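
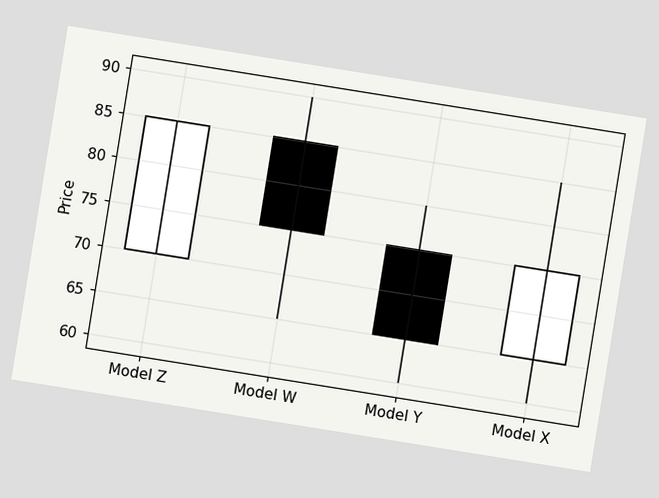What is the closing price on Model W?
75

The chart is tilted about 9° clockwise. The Model W candle closes at 75.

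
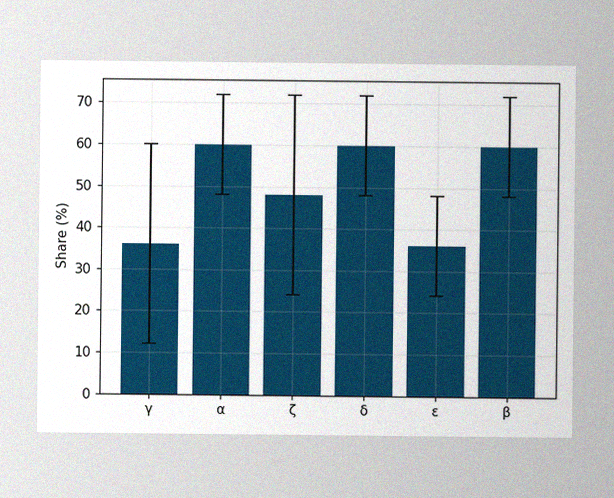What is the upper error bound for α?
The image has some photo noise and uneven lighting. The α bar's upper whisker reaches 72%.

72%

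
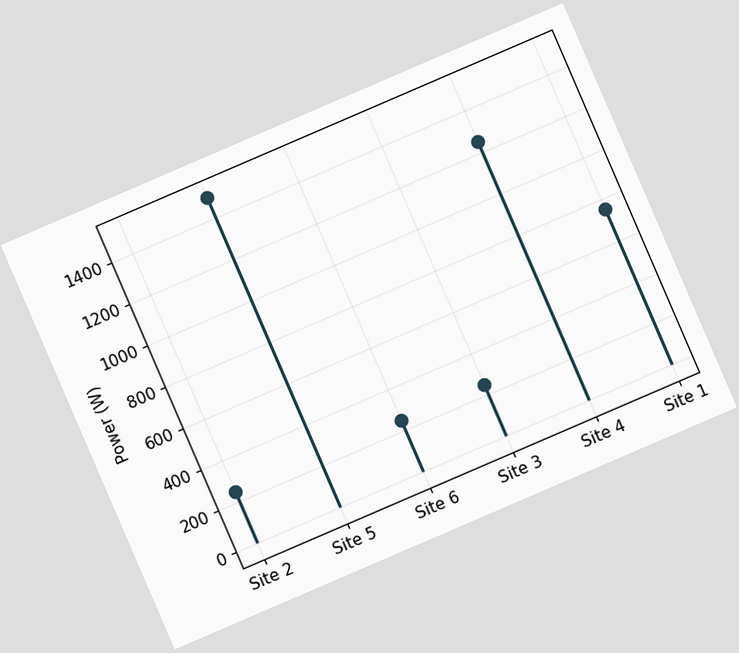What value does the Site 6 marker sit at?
The chart is tilted about 23° counter-clockwise. The Site 6 marker sits at 250W.

250W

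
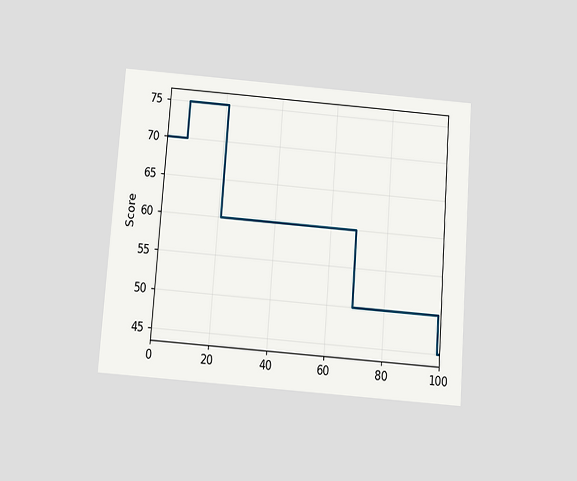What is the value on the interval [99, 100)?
The chart is tilted about 4° clockwise and viewed slightly from below. On [99, 100) the step sits at 45.

45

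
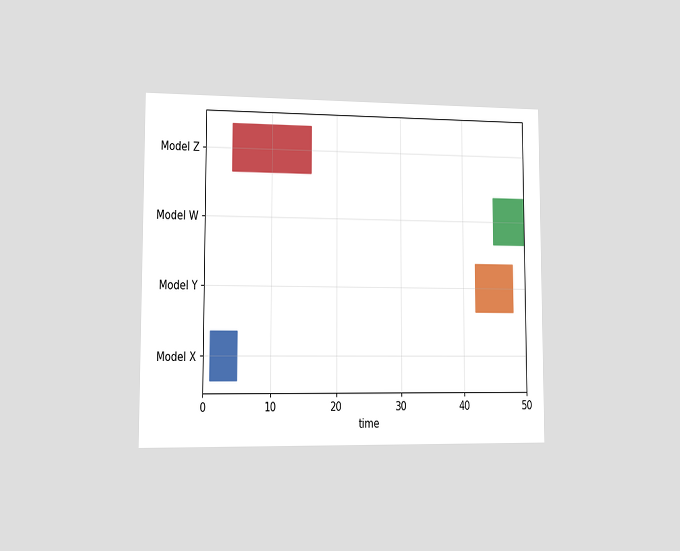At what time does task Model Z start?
4

The chart is viewed slightly from the left. The Model Z bar begins at t=4.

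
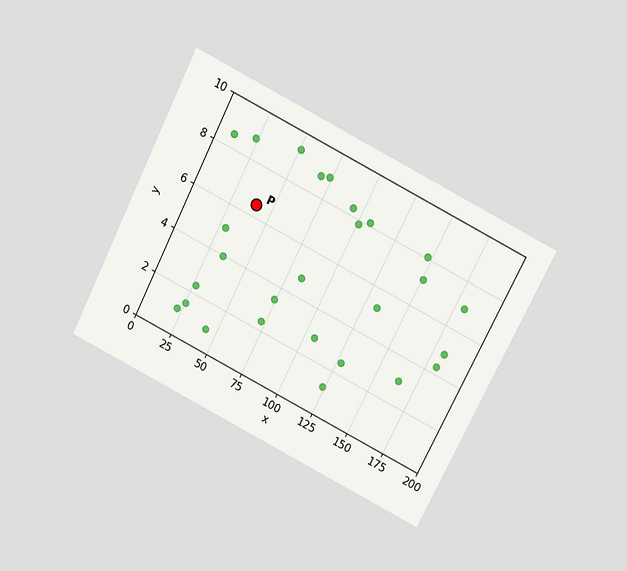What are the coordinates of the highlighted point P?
(40, 6.5)

The chart is tilted about 27° clockwise and viewed slightly from above. Following the gridlines from P to each axis, P sits at (40, 6.5).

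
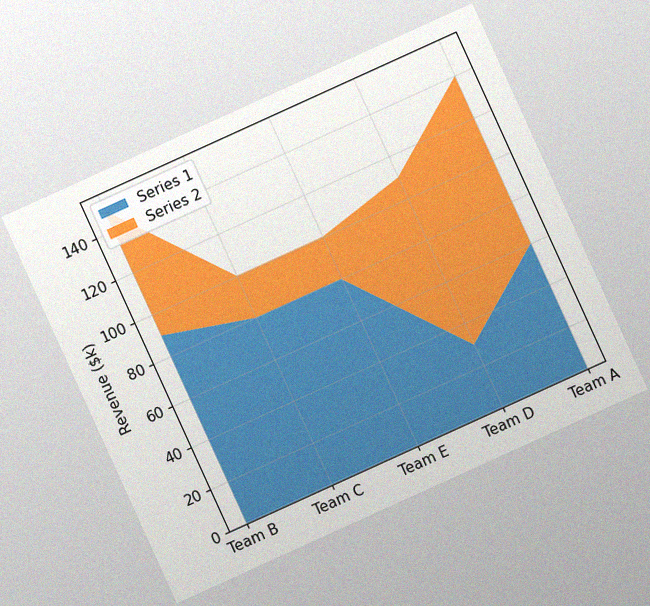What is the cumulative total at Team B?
The chart is tilted about 24° counter-clockwise, with some photo noise. The stacked total at Team B reaches $150k.

$150k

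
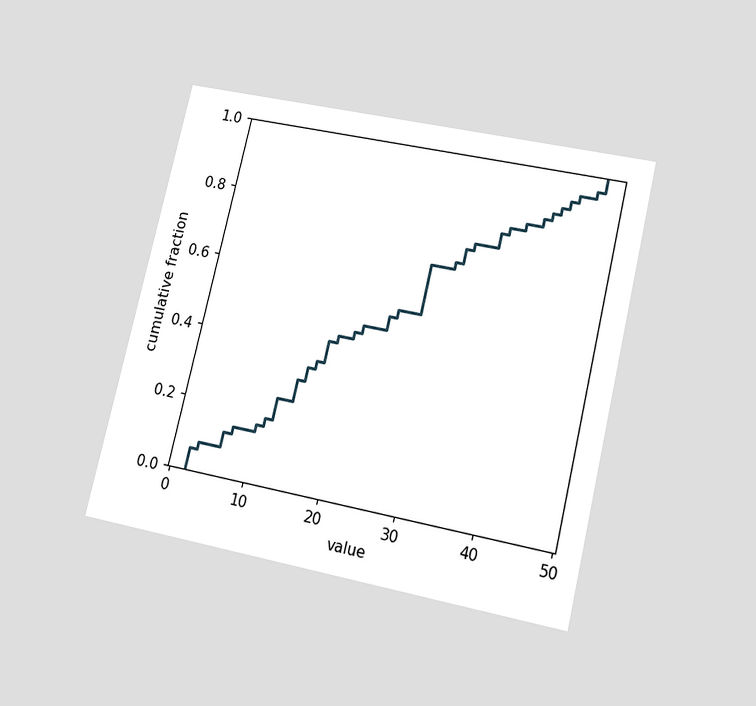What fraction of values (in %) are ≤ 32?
The chart is tilted about 13° clockwise and viewed slightly from below. At x=32 the ECDF step is at 74%.

74%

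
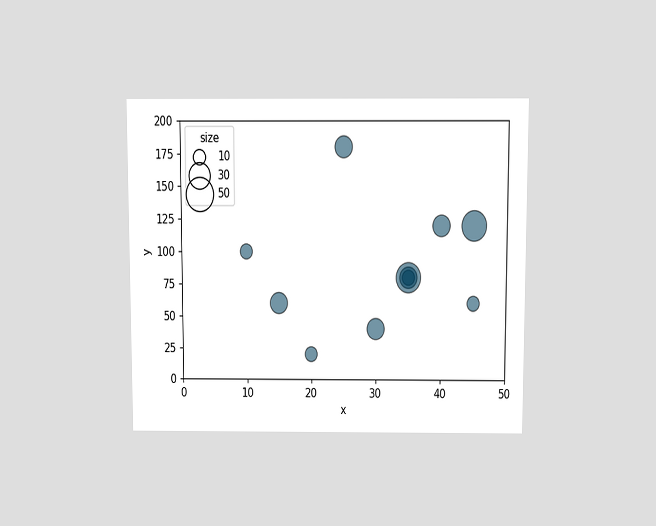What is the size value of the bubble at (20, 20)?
10

The chart is viewed slightly from above. Matching the bubble at (20, 20) against the size legend gives 10.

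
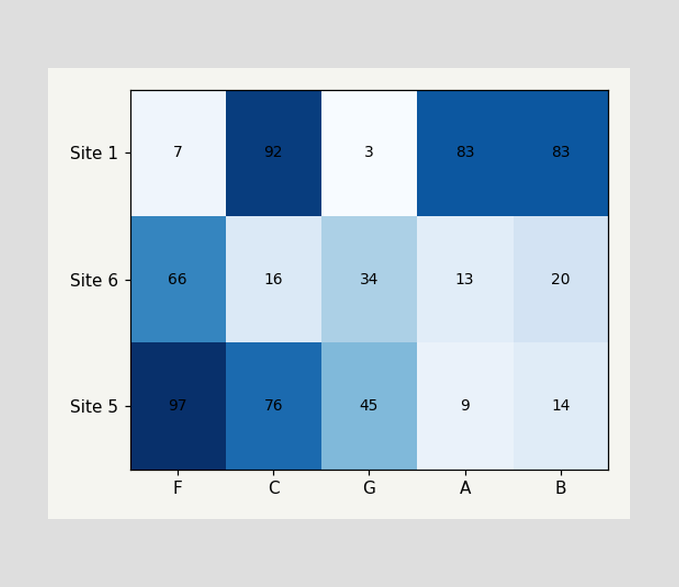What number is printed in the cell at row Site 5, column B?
14

The (Site 5, B) cell reads 14.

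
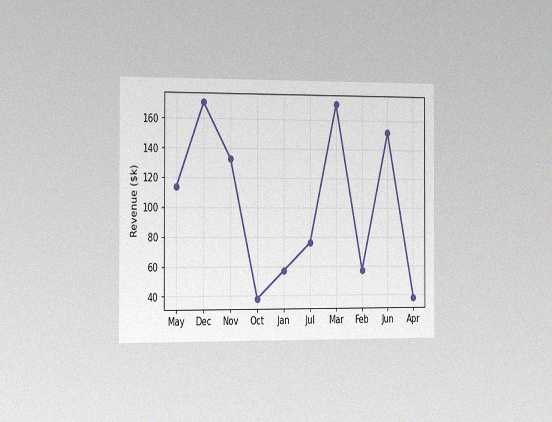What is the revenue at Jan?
$57k

The chart is viewed slightly from the left, with some photo noise. At Jan, the line is at $57k.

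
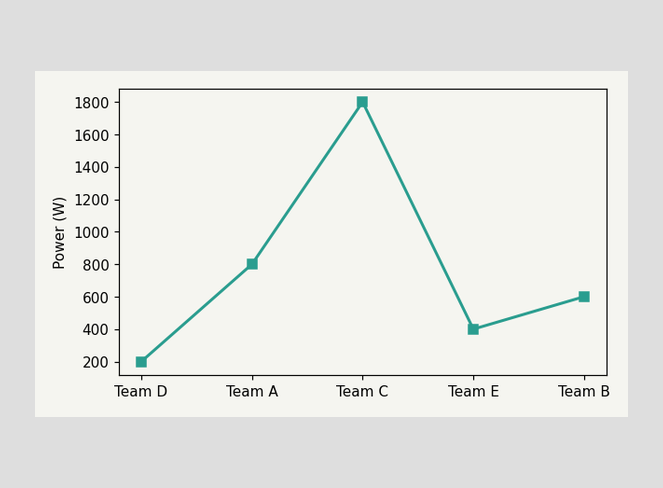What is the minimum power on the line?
The lowest point is at Team D, and reading across to the y-axis gives 200W.

200W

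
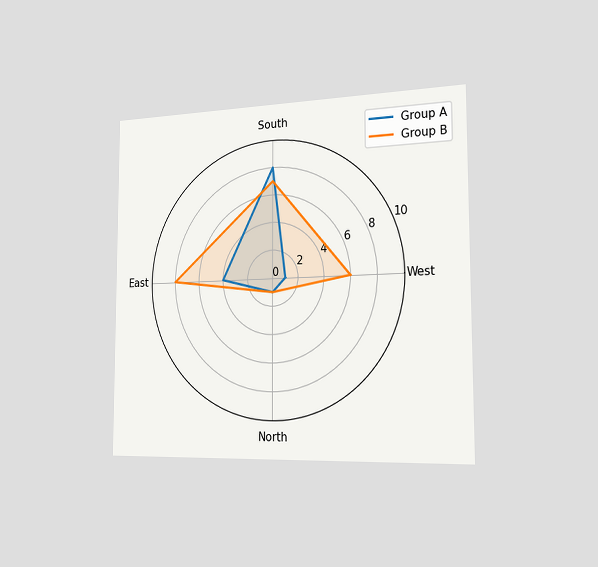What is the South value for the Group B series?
The chart is viewed slightly from the right. On the South axis, Group B reaches 7.

7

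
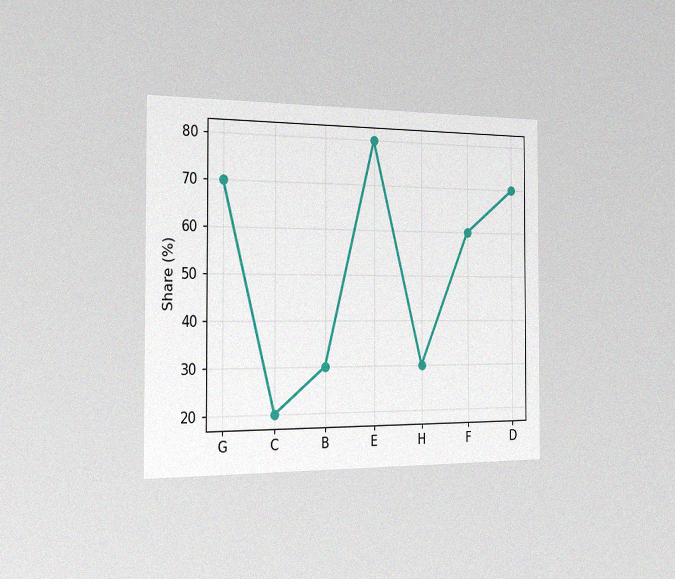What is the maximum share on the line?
The chart is viewed slightly from the left, with some photo noise. The highest point is at E, and reading across to the y-axis gives 80%.

80%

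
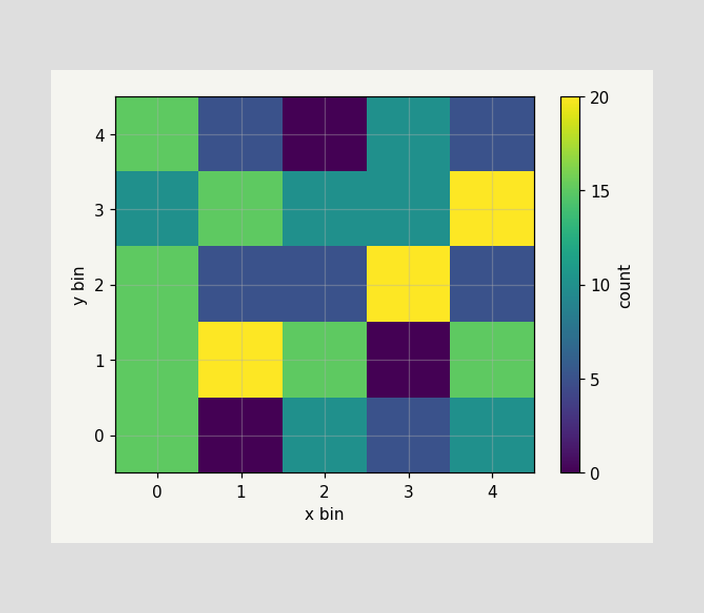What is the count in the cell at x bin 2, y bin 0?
Matching the cell (2, 0) against the colorbar gives 10.

10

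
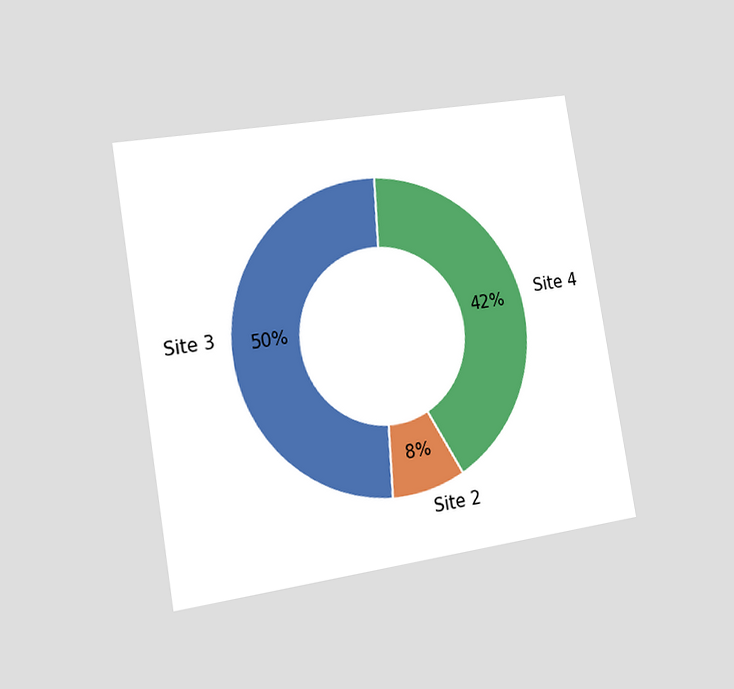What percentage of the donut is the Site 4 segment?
The chart is tilted about 9° counter-clockwise and viewed slightly from the left. The Site 4 segment takes up 42% of the ring.

42%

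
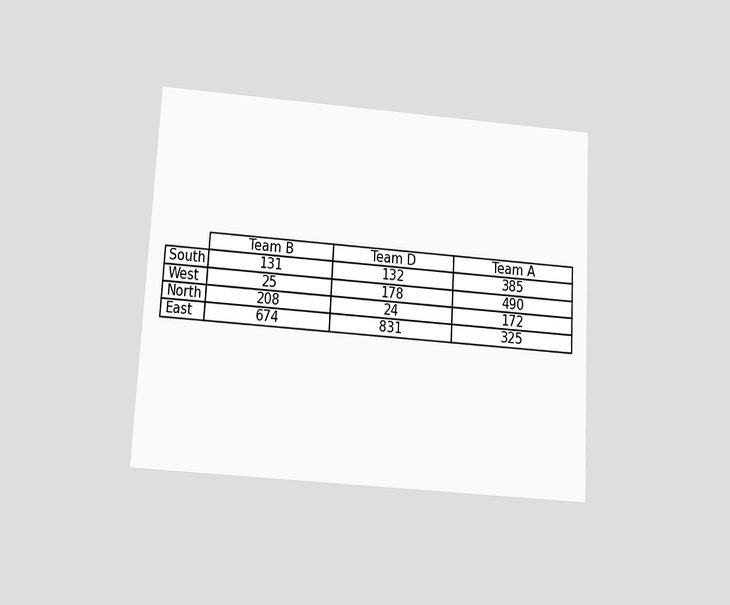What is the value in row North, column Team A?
172

The chart is tilted about 3° clockwise and viewed slightly from below. The (North, Team A) cell reads 172.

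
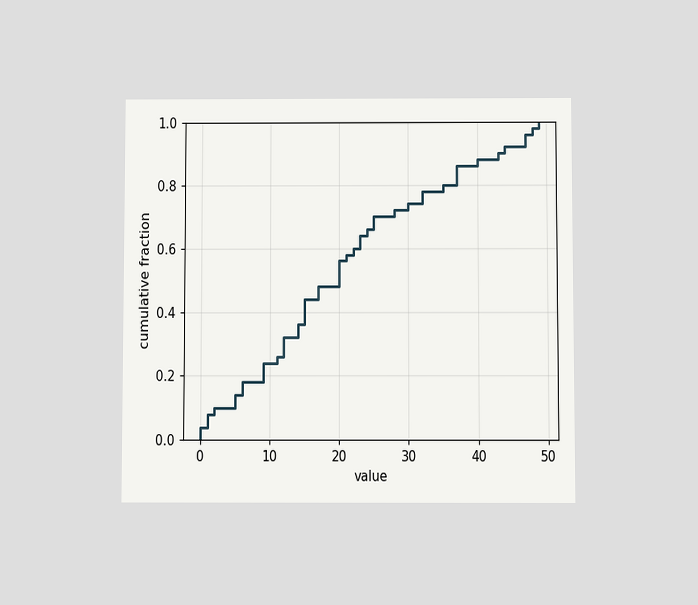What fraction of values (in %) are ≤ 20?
56%

The chart is viewed slightly from below. At x=20 the ECDF step is at 56%.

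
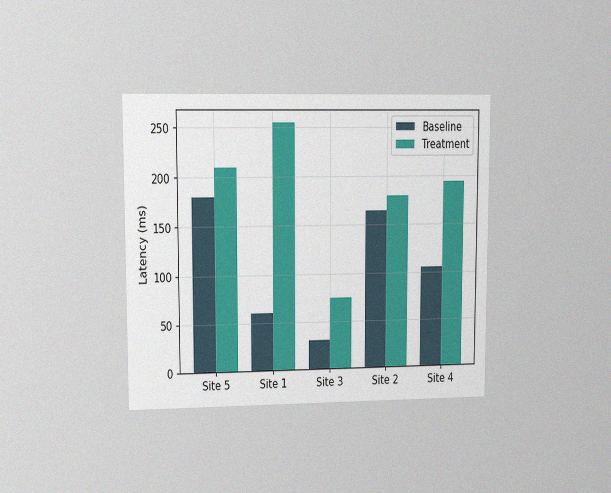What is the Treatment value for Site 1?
255ms

The chart is viewed at a slight angle, with some photo noise. The Treatment bar at Site 1 reaches 255ms on the y-axis.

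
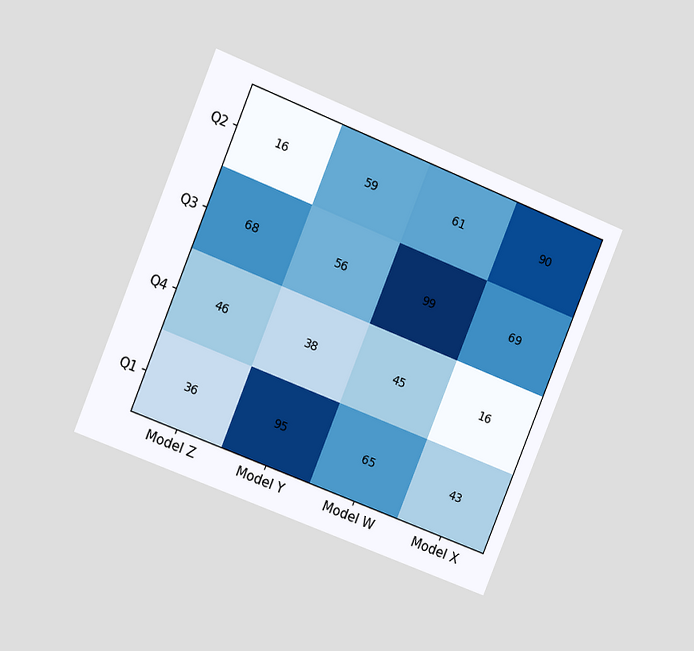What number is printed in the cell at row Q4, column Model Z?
46

The chart is tilted about 22° clockwise and viewed slightly from the left. The (Q4, Model Z) cell reads 46.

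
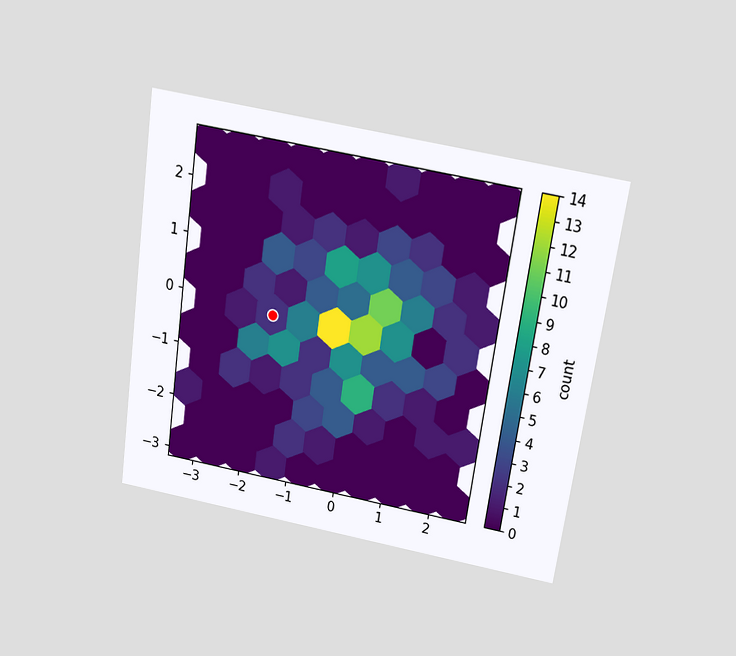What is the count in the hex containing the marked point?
2

The chart is tilted about 8° clockwise and viewed slightly from above. The marked hex reads 2 on the colorbar.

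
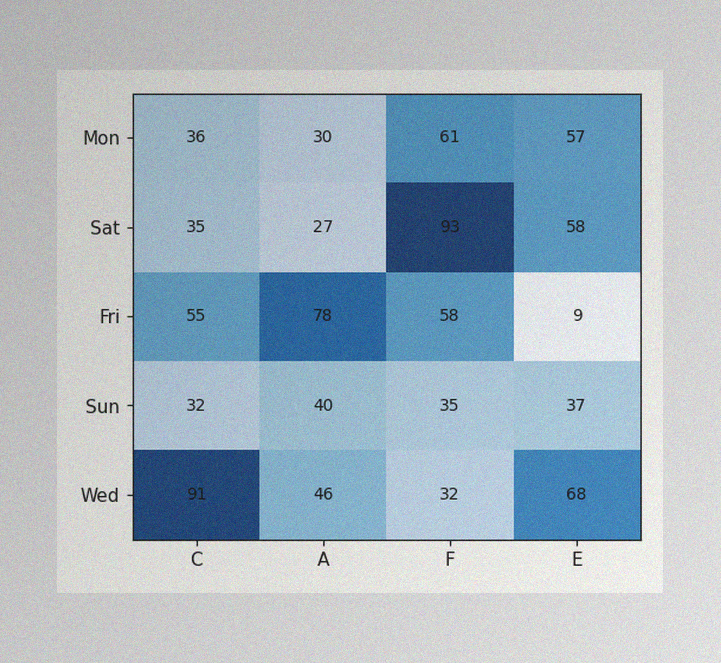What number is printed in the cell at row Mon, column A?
The image has some photo noise and uneven lighting. The (Mon, A) cell reads 30.

30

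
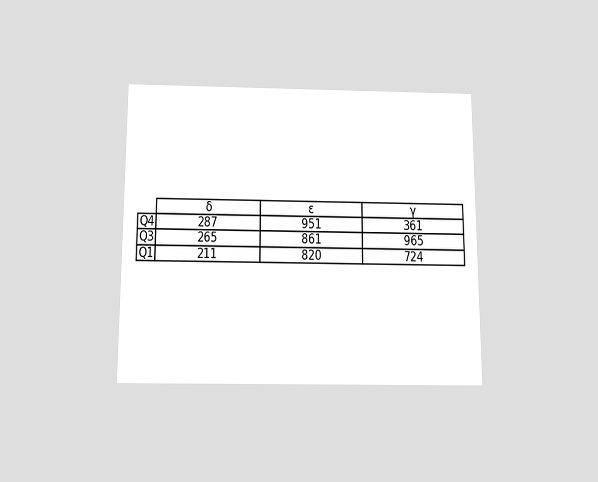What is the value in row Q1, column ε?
The chart is viewed slightly from below. The (Q1, ε) cell reads 820.

820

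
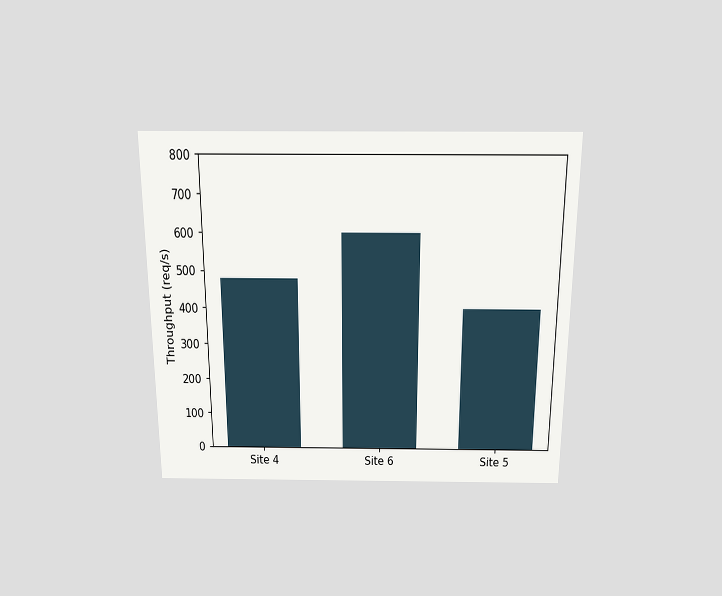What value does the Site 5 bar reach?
The chart is viewed slightly from above. Reading along the chart's y-axis, the Site 5 bar reaches 400req/s.

400req/s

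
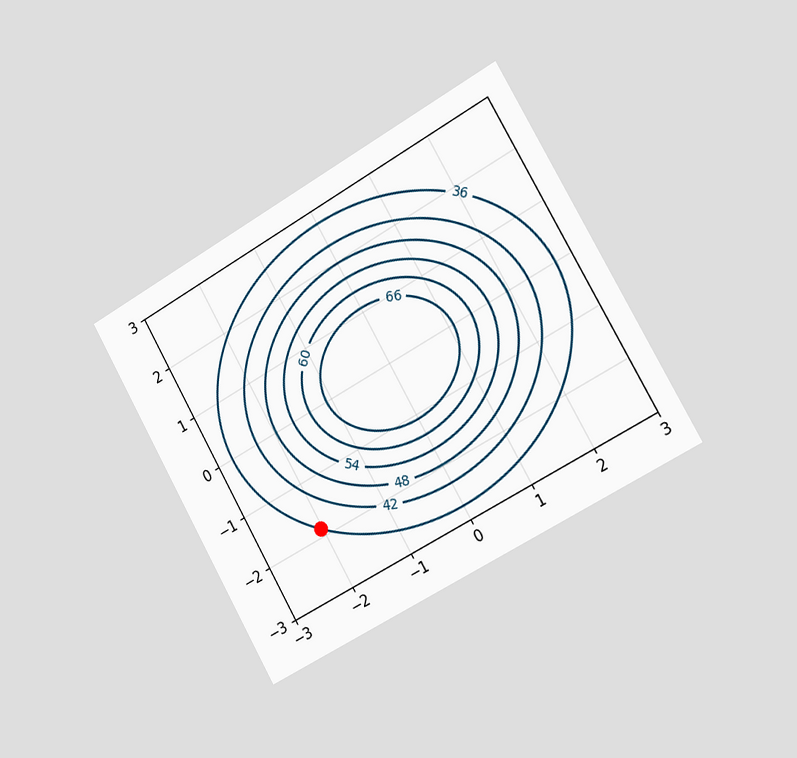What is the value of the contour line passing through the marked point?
The chart is tilted about 29° counter-clockwise and viewed slightly from the right. The marked point sits on the contour labelled 36.

36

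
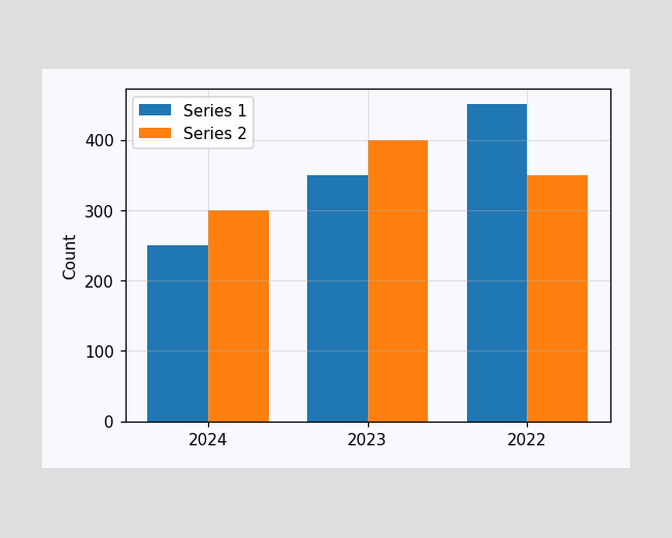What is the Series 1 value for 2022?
The Series 1 bar at 2022 reaches 450 on the y-axis.

450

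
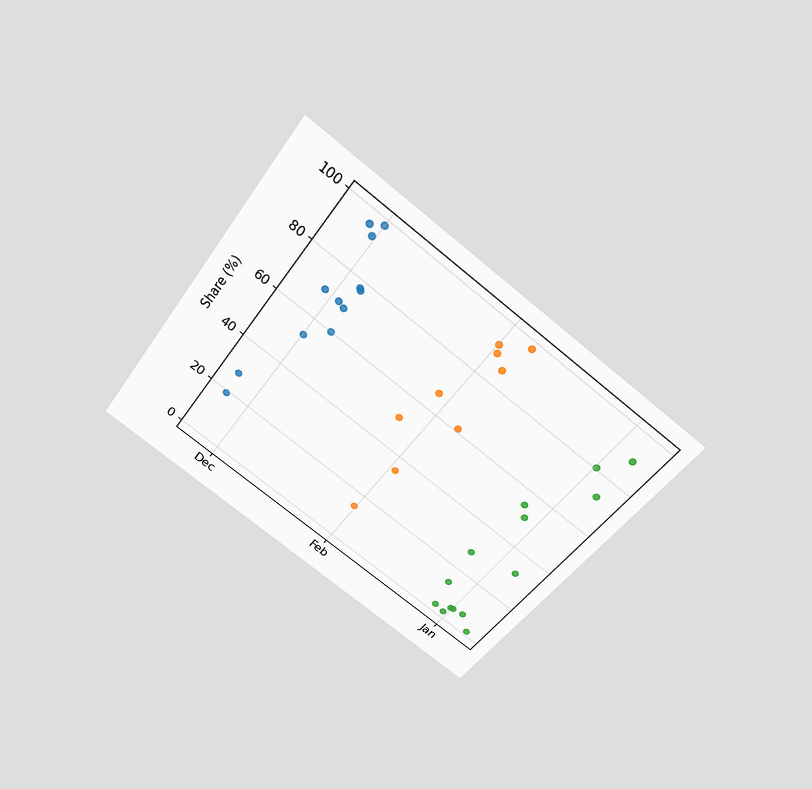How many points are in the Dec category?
The chart is tilted about 37° clockwise and viewed slightly from above. Counting the markers in the Dec column gives 12.

12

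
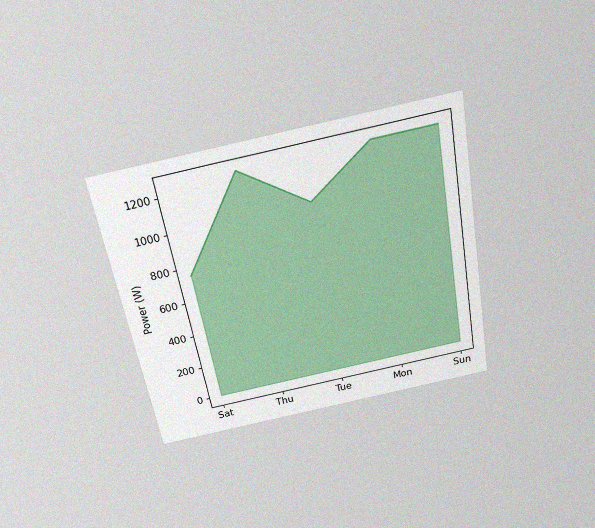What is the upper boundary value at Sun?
1250W

The chart is tilted about 10° counter-clockwise and viewed slightly from above, with some photo noise. At Sun the upper boundary is at 1250W.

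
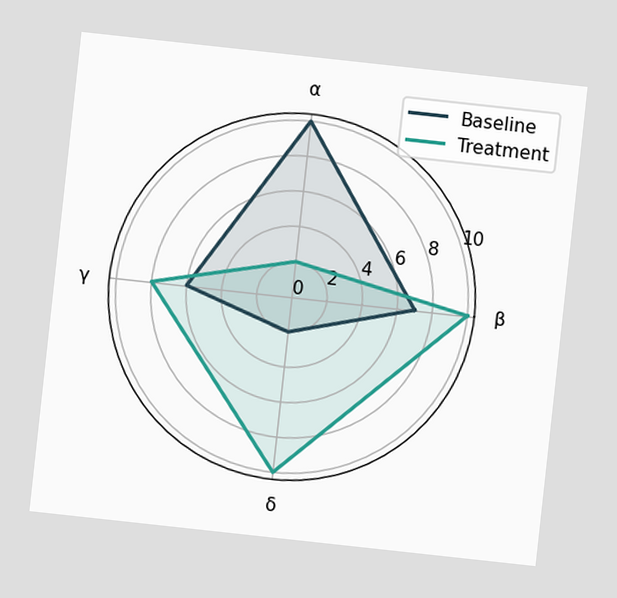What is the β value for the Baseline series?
7

The chart is tilted about 6° clockwise. On the β axis, Baseline reaches 7.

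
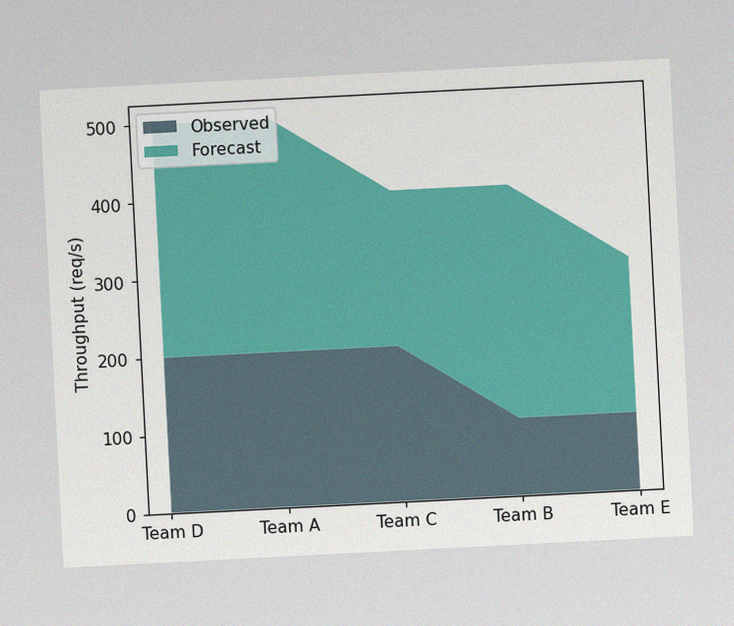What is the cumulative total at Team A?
The chart is tilted about 3° counter-clockwise, with some photo noise. The stacked total at Team A reaches 500req/s.

500req/s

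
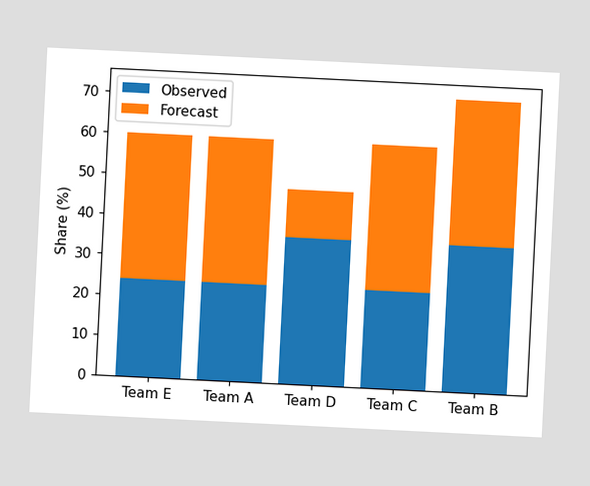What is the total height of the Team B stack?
The chart is tilted about 3° clockwise. The Team B stack's top reaches 72% on the y-axis.

72%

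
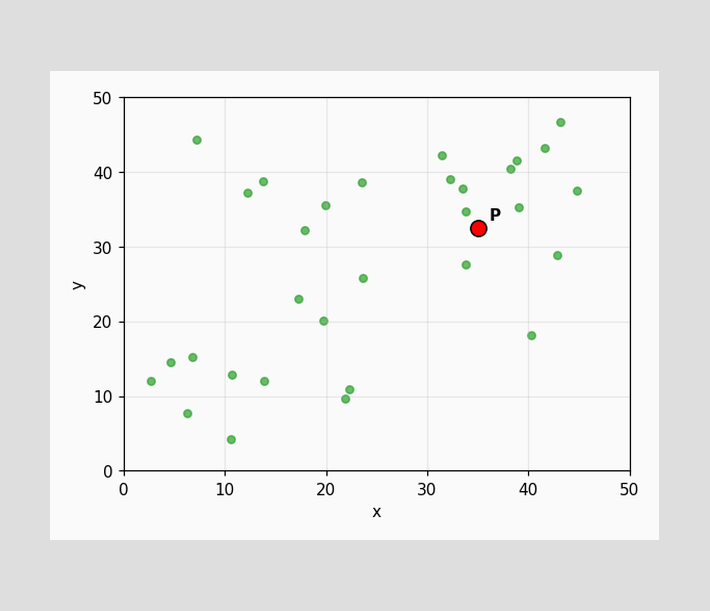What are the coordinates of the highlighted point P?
(35, 32.5)

Following the gridlines from P to each axis, P sits at (35, 32.5).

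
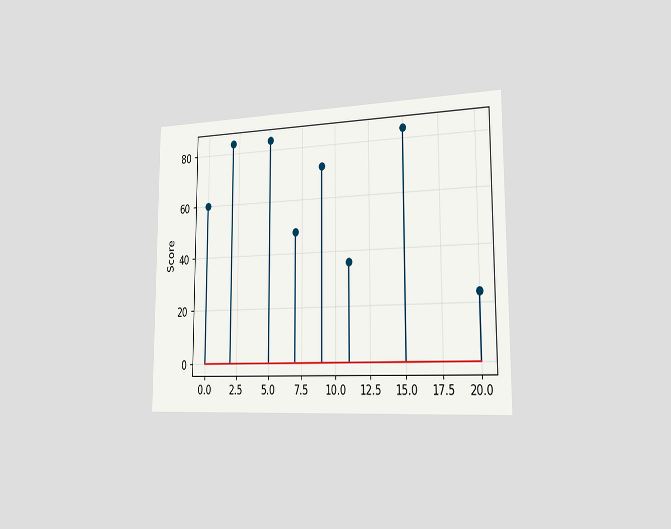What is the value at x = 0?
60

The chart is viewed slightly from the right. The stem at x=0 reaches 60.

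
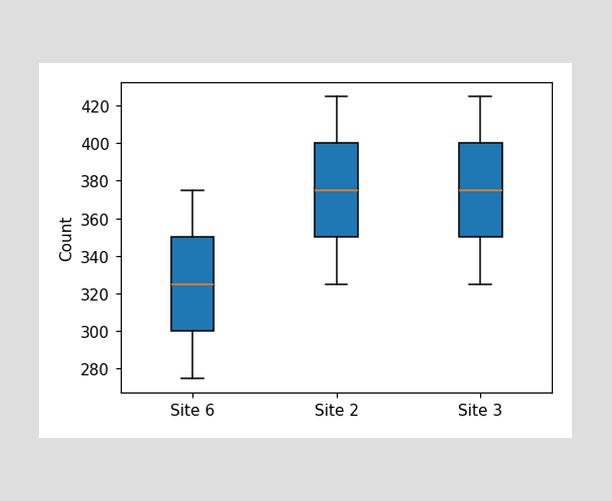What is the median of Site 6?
325

The median line in the Site 6 box sits at 325.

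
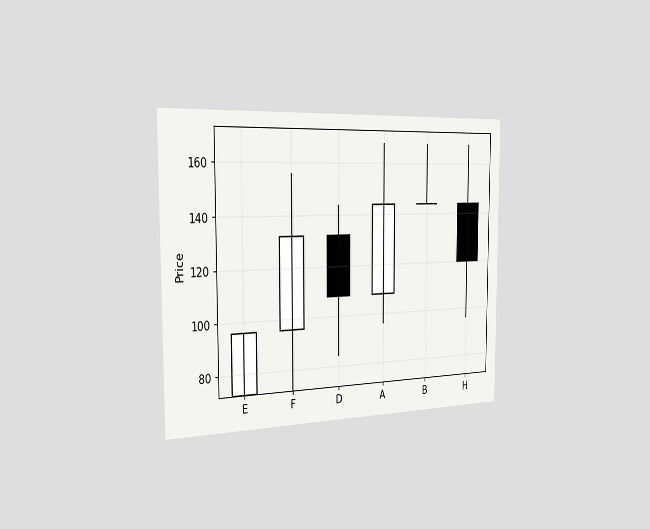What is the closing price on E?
The chart is viewed slightly from the left. The E candle closes at 96.

96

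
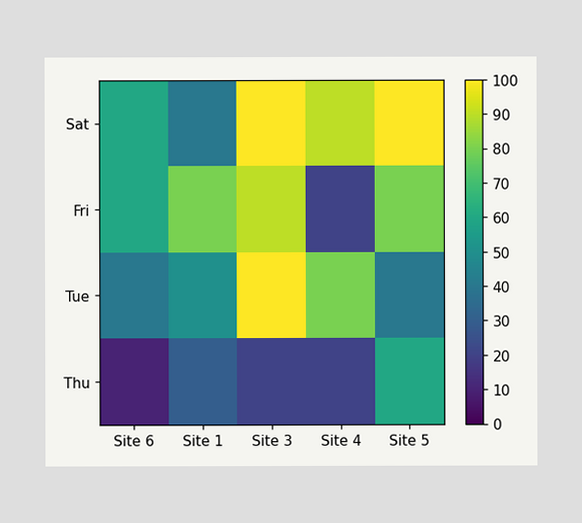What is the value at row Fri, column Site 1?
Matching cell (Fri, Site 1) against the colorbar gives 80.

80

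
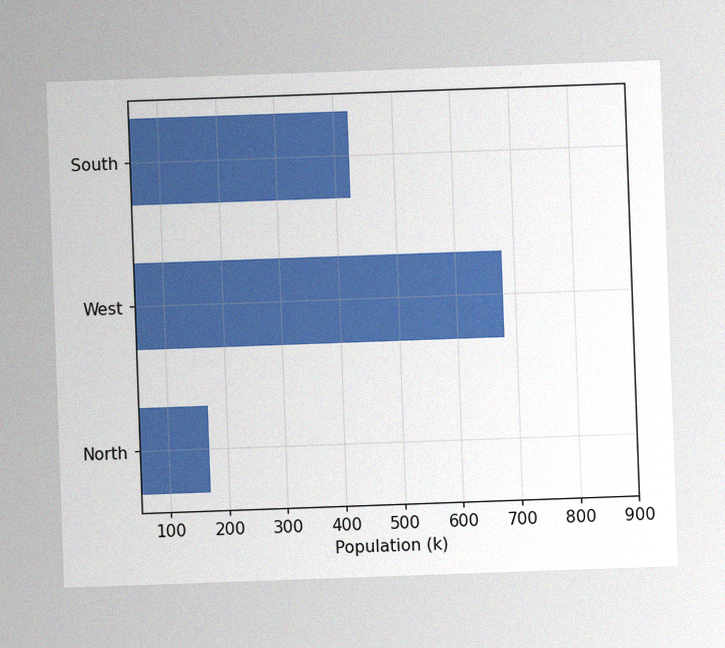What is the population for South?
The chart is tilted about 2° counter-clockwise, with some photo noise. Reading along the chart's x-axis, the South bar reaches 425k.

425k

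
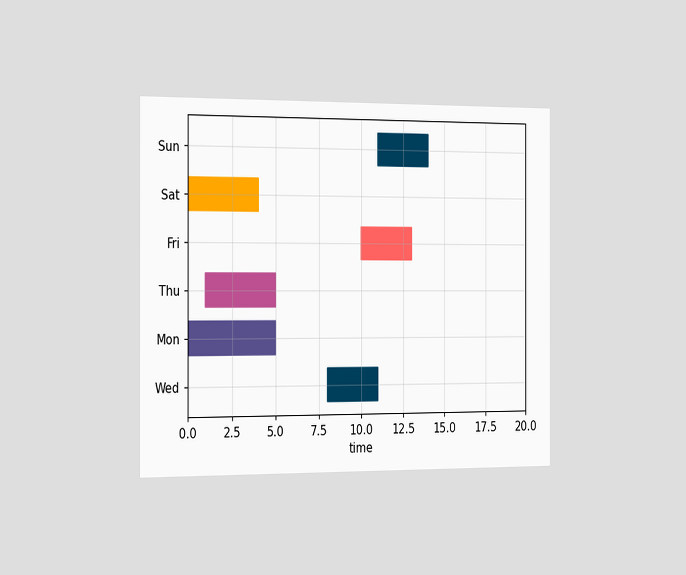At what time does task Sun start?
11

The chart is viewed slightly from the left. The Sun bar begins at t=11.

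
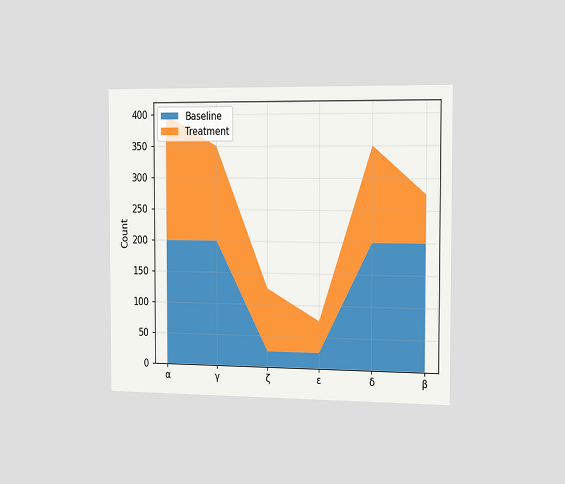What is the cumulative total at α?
400

The chart is viewed slightly from the right. The stacked total at α reaches 400.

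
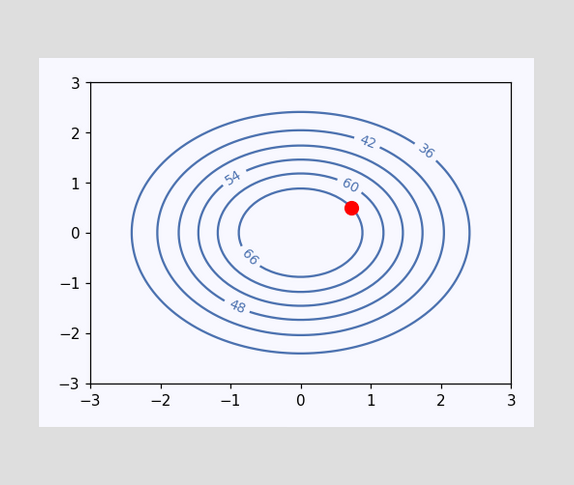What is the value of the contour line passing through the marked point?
66

The marked point sits on the contour labelled 66.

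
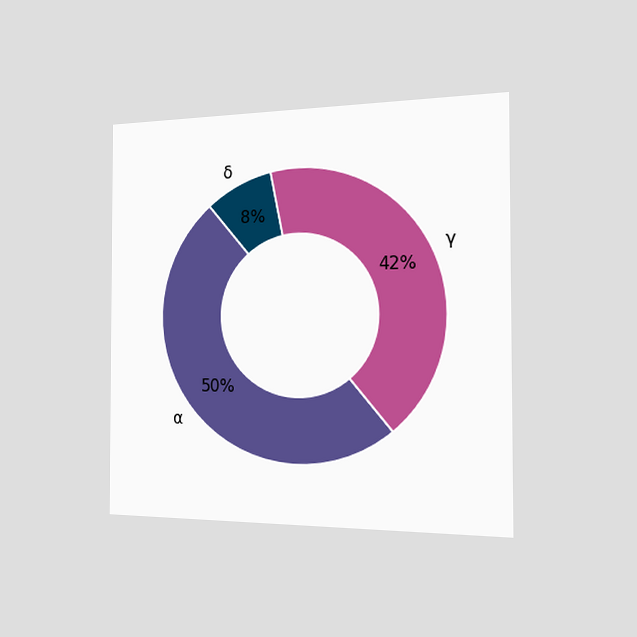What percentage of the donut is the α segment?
The chart is viewed slightly from the right. The α segment takes up 50% of the ring.

50%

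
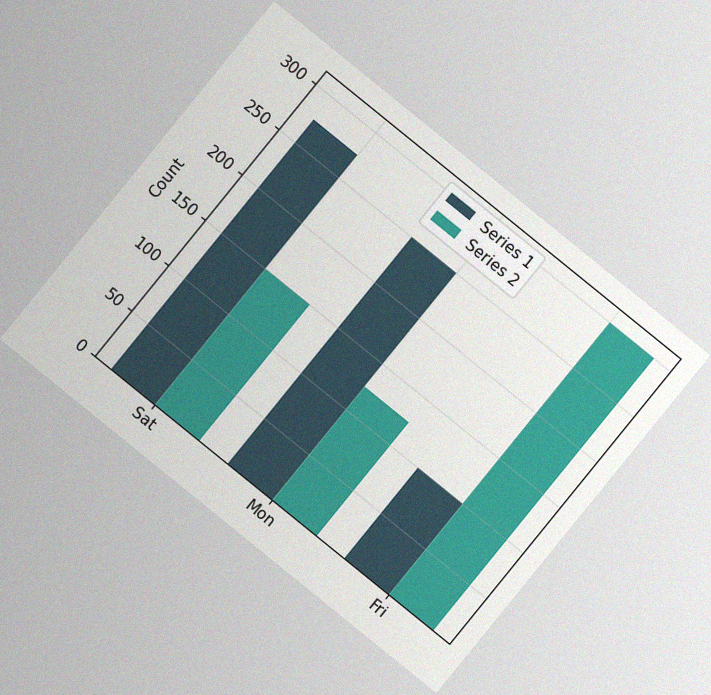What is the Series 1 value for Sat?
The chart is tilted about 39° clockwise, with some photo noise. The Series 1 bar at Sat reaches 275 on the y-axis.

275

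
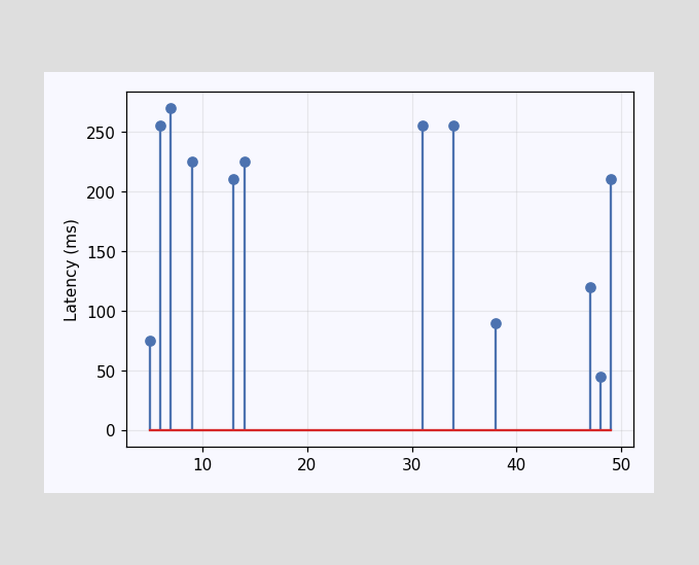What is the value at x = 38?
90ms

The stem at x=38 reaches 90ms.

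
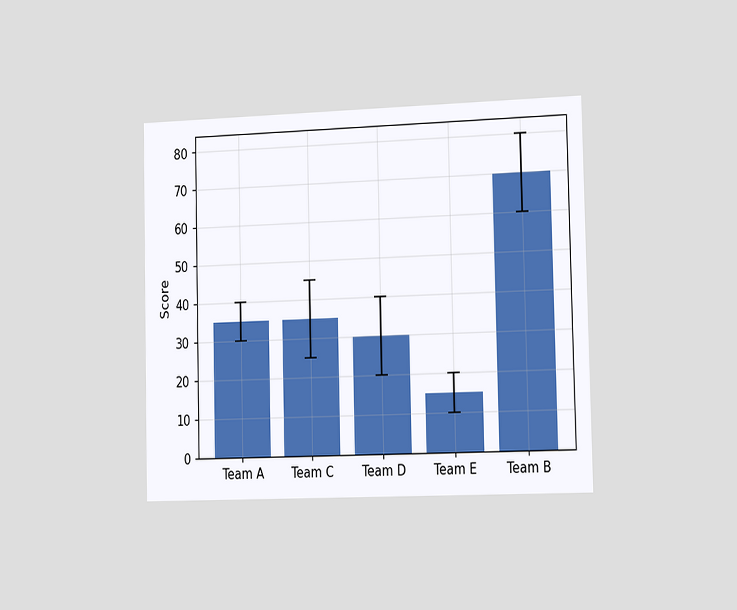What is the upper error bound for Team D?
The chart is viewed slightly from the right. The Team D bar's upper whisker reaches 40.

40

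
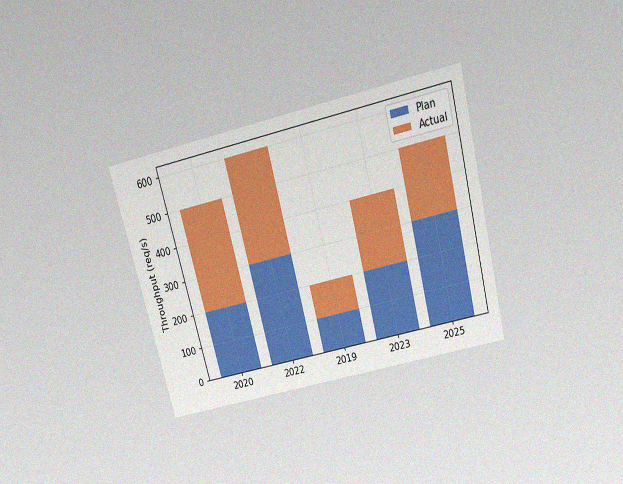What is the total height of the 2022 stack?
The chart is tilted about 15° counter-clockwise and viewed slightly from above, with some photo noise. The 2022 stack's top reaches 600req/s on the y-axis.

600req/s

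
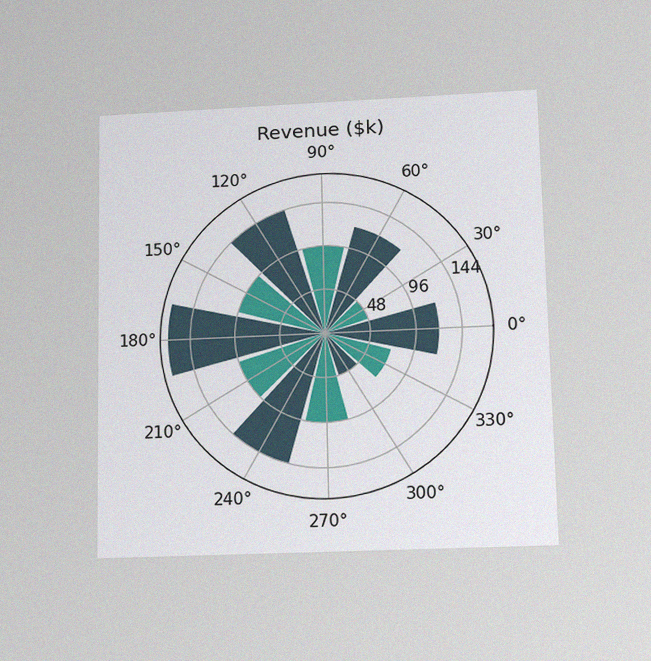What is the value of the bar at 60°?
The chart is viewed slightly from below, with some photo noise. The bar at 60° reaches $120k on the radial axis.

$120k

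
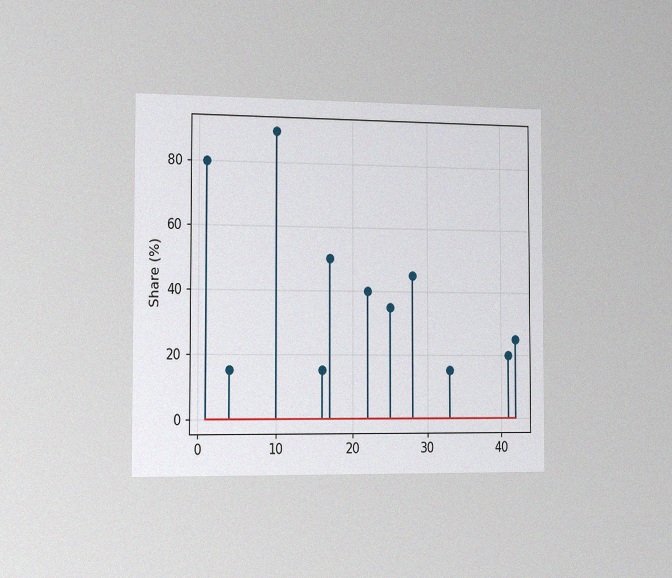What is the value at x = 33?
The chart is viewed slightly from the left, with some photo noise. The stem at x=33 reaches 15%.

15%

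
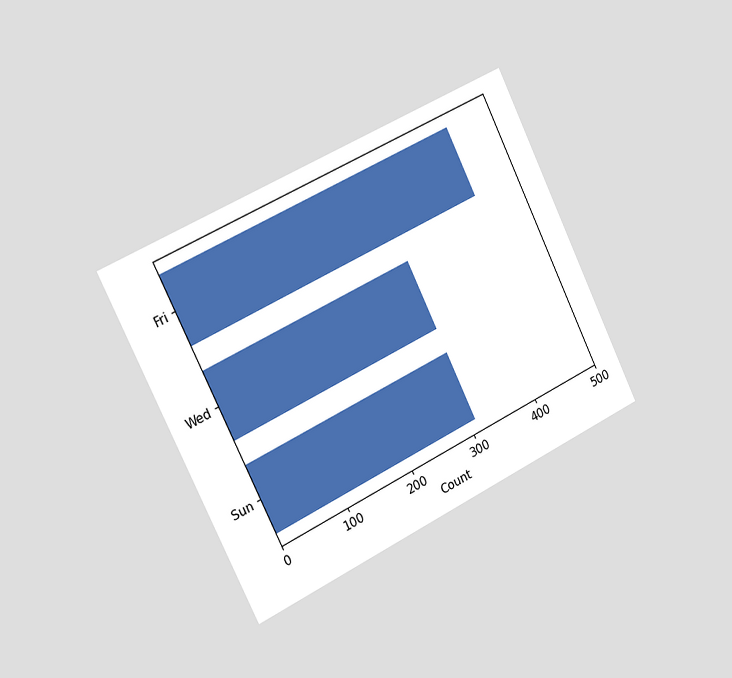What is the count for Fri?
The chart is tilted about 26° counter-clockwise and viewed slightly from the left. Reading along the chart's x-axis, the Fri bar reaches 434.

434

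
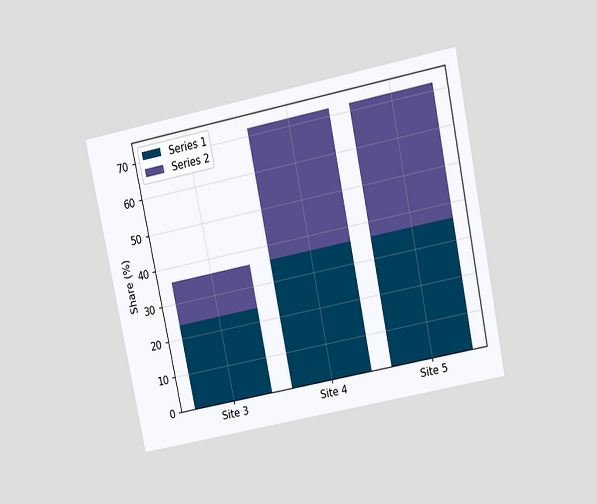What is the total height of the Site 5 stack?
The chart is tilted about 11° counter-clockwise and viewed at a slight angle. The Site 5 stack's top reaches 72% on the y-axis.

72%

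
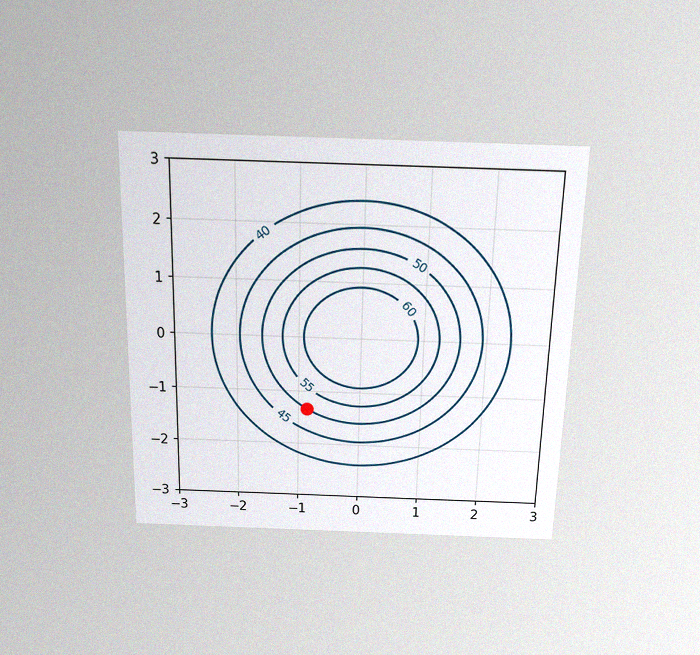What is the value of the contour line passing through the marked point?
The chart is viewed slightly from above, with some photo noise. The marked point sits on the contour labelled 50.

50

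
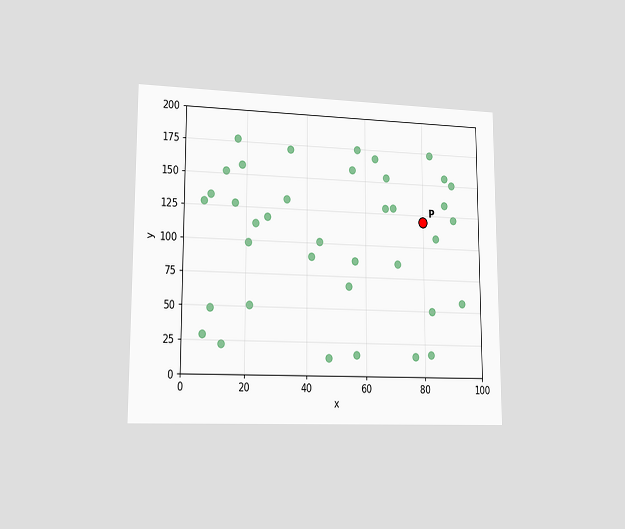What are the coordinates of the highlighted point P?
(80, 120)

The chart is viewed slightly from the left. Following the gridlines from P to each axis, P sits at (80, 120).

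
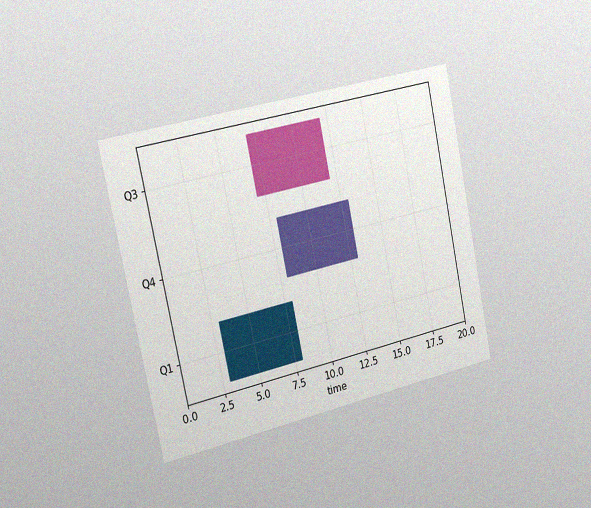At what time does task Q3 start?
The chart is tilted about 12° counter-clockwise and viewed slightly from the left, with some photo noise. The Q3 bar begins at t=7.

7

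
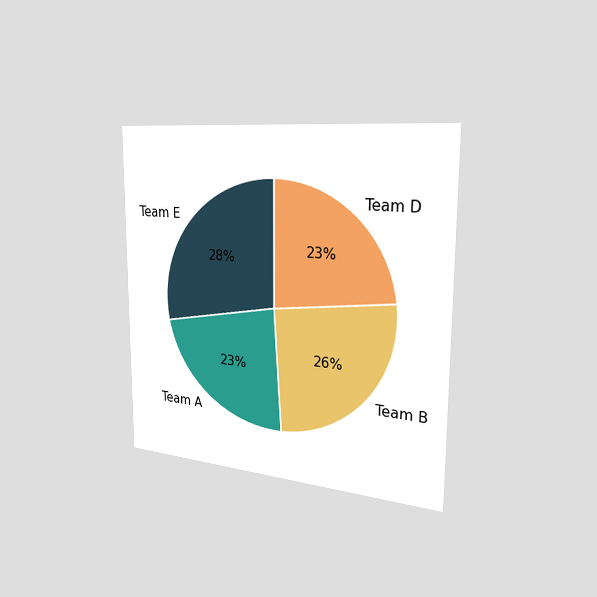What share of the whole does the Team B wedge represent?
26%

The chart is viewed slightly from the right. The Team B slice takes up 26% of the pie.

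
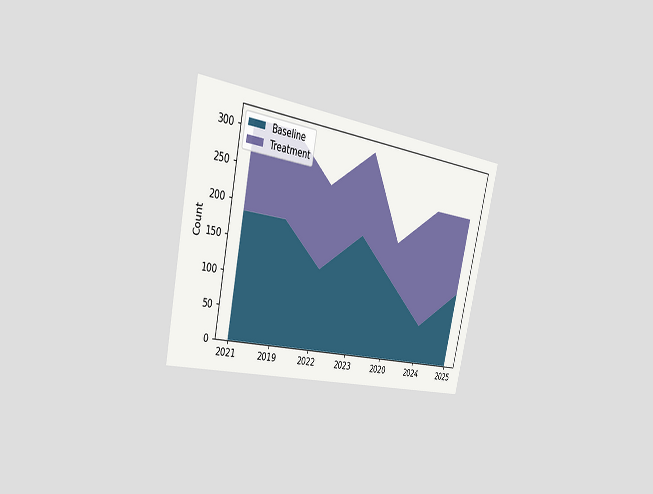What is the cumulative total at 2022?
The chart is tilted about 12° clockwise and viewed slightly from the left. The stacked total at 2022 reaches 248.

248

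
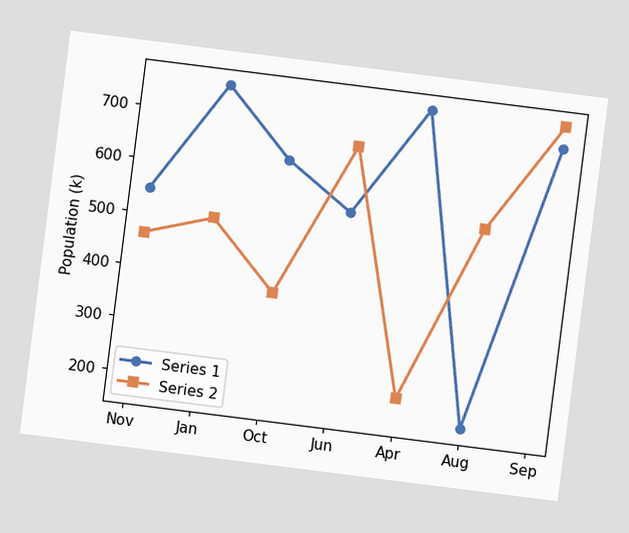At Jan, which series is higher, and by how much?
The chart is tilted about 7° clockwise. At Jan, Series 1 sits above the other line by 252k.

Series 1, by 252k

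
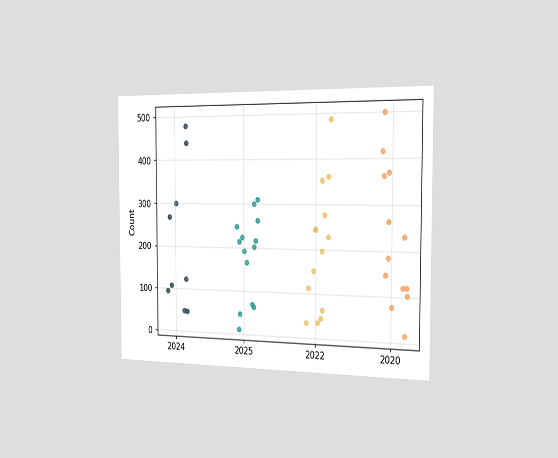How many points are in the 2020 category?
13

The chart is viewed slightly from the right. Counting the markers in the 2020 column gives 13.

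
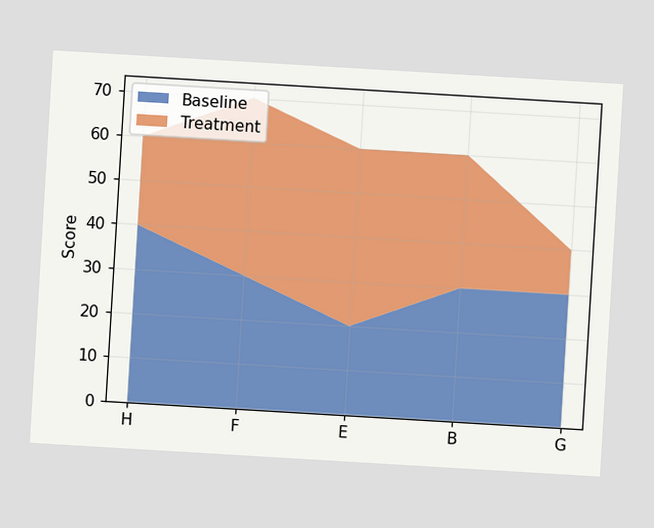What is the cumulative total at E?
The chart is tilted about 3° clockwise. The stacked total at E reaches 60.

60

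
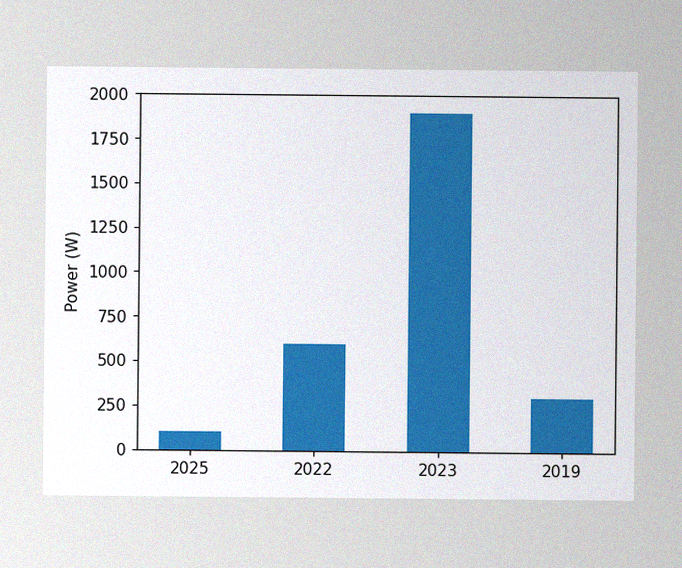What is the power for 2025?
The image has some photo noise and uneven lighting. Reading along the chart's y-axis, the 2025 bar reaches 100W.

100W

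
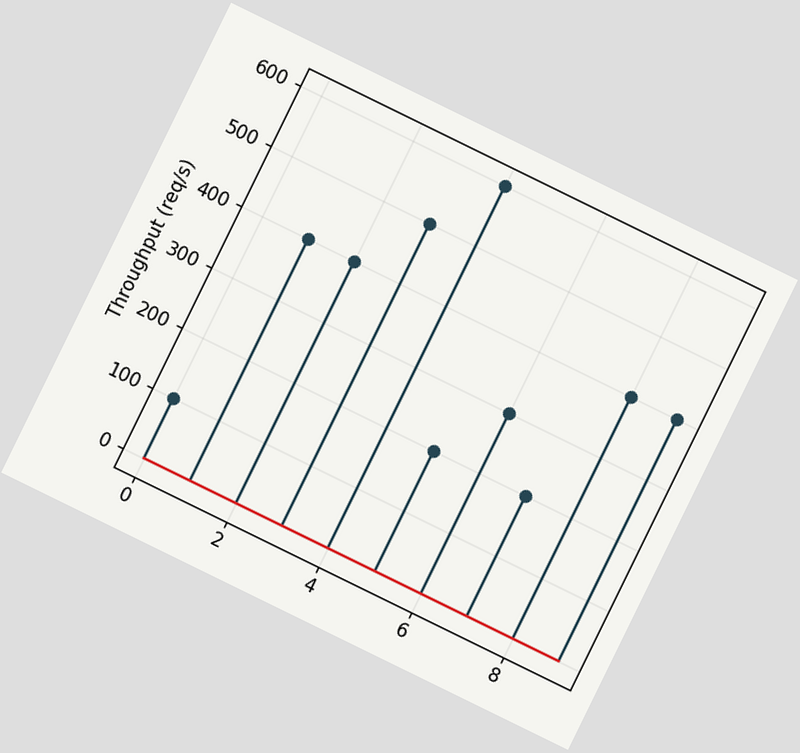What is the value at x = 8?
The chart is tilted about 26° clockwise. The stem at x=8 reaches 400req/s.

400req/s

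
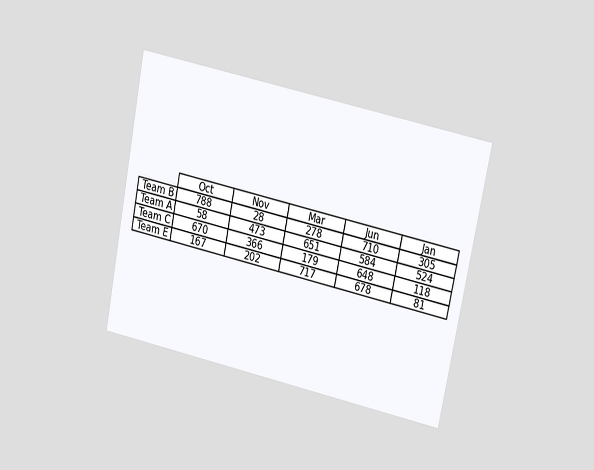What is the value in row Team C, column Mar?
The chart is tilted about 11° clockwise and viewed at a slight angle. The (Team C, Mar) cell reads 179.

179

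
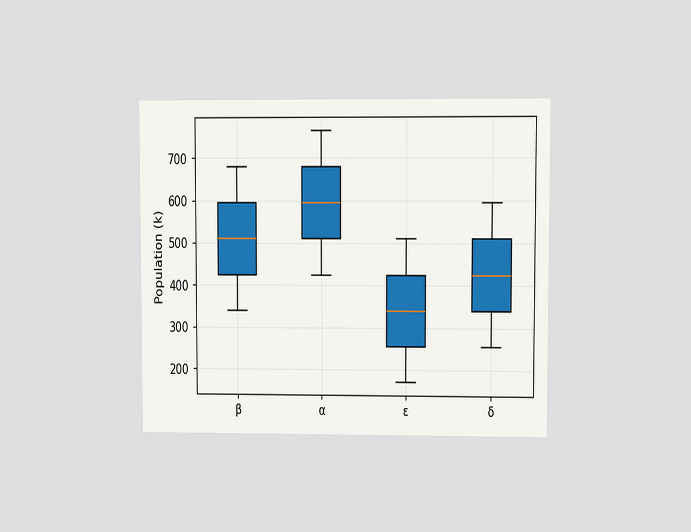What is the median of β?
510k

The chart is viewed at a slight angle. The median line in the β box sits at 510k.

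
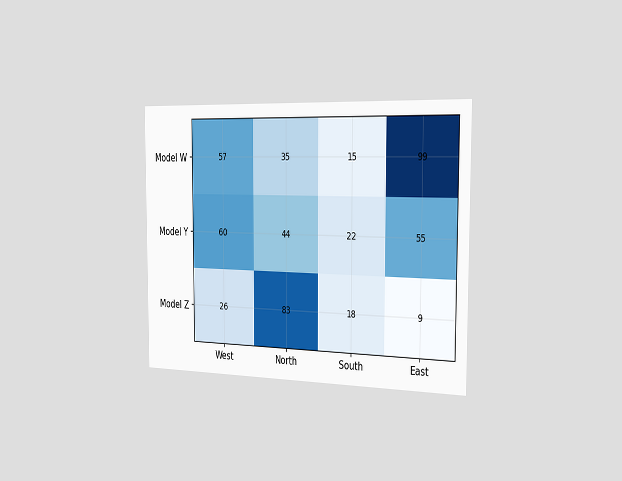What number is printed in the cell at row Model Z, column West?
26

The chart is viewed slightly from the right. The (Model Z, West) cell reads 26.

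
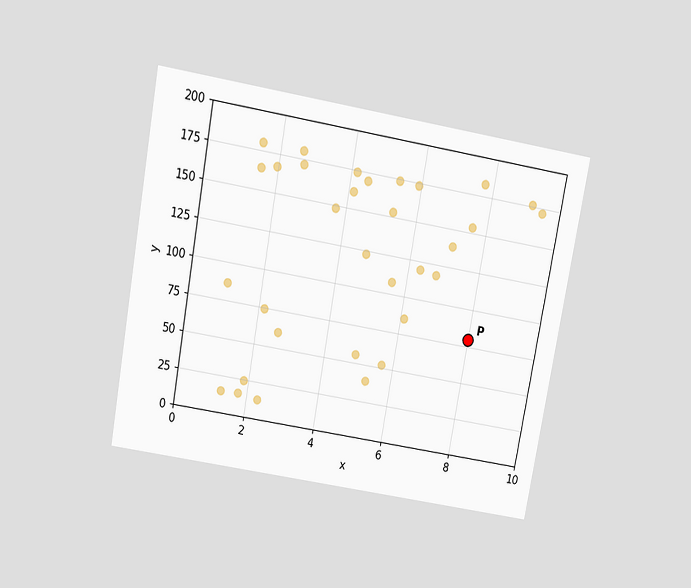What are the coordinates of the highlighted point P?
(8, 80)

The chart is tilted about 10° clockwise and viewed slightly from above. Following the gridlines from P to each axis, P sits at (8, 80).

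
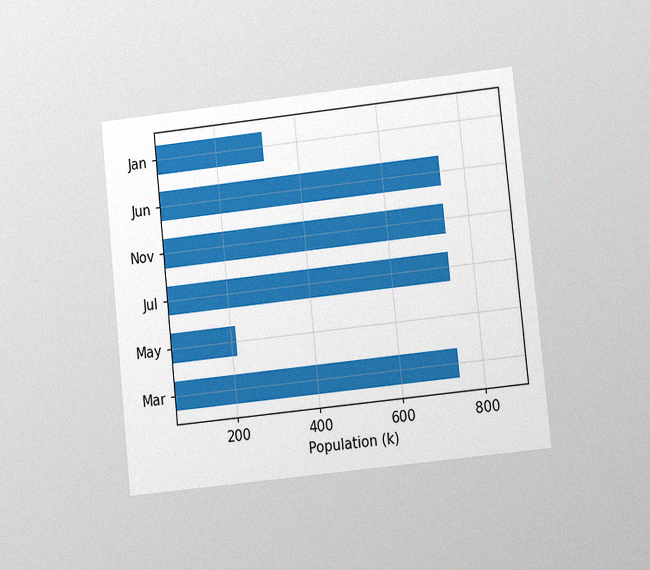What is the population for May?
212k

The chart is tilted about 6° counter-clockwise and viewed at a slight angle, with some photo noise. Reading along the chart's x-axis, the May bar reaches 212k.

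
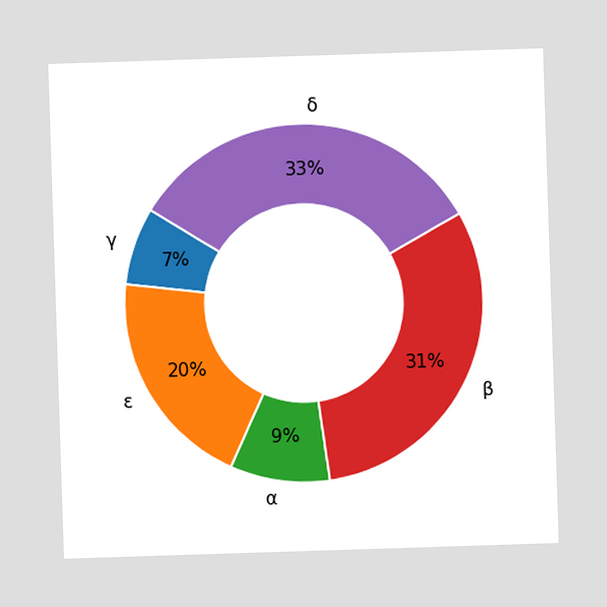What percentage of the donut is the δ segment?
The δ segment takes up 33% of the ring.

33%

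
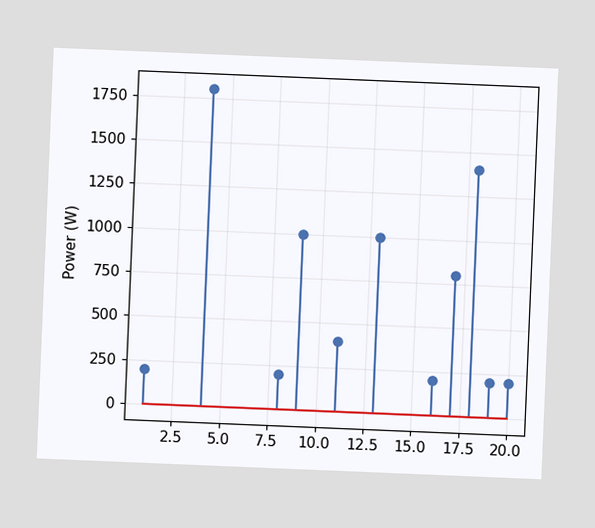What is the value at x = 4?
The chart is tilted about 2° clockwise. The stem at x=4 reaches 1800W.

1800W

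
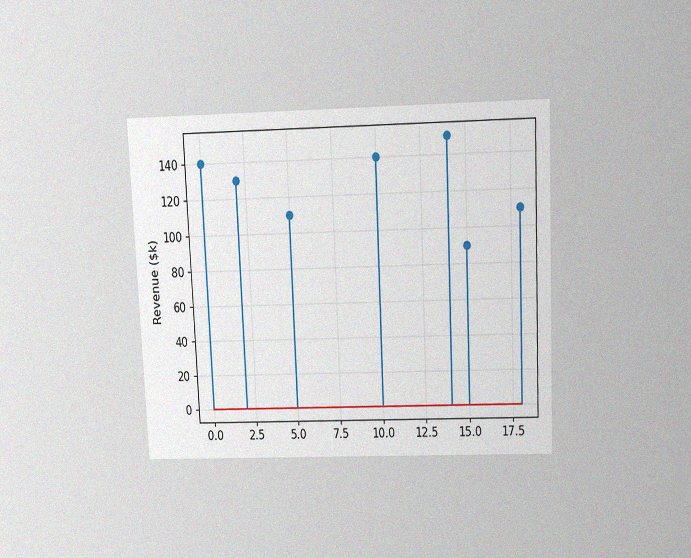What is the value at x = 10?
$140k

The chart is tilted about 3° counter-clockwise and viewed slightly from above, with some photo noise. The stem at x=10 reaches $140k.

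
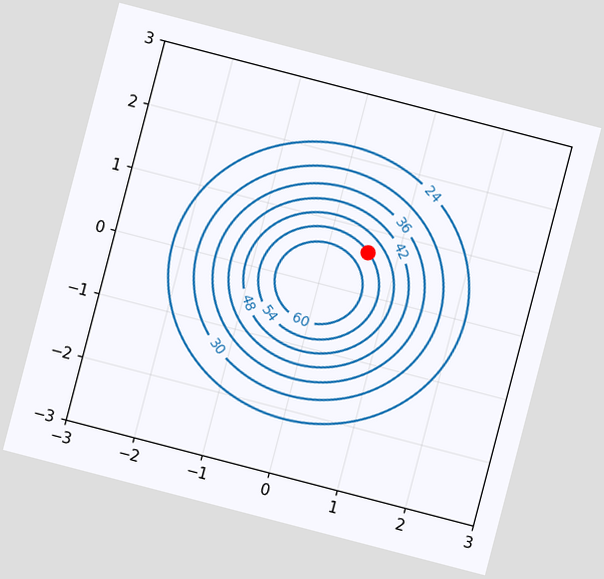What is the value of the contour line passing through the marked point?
The chart is tilted about 15° clockwise. The marked point sits on the contour labelled 54.

54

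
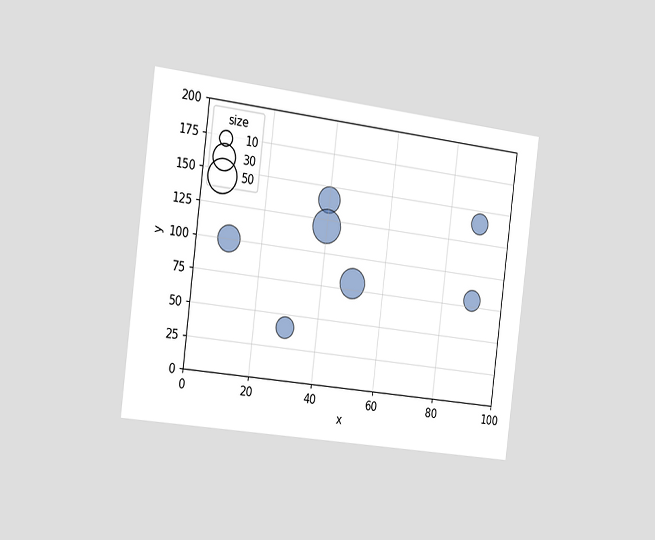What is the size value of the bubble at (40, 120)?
The chart is tilted about 7° clockwise and viewed slightly from the left. Matching the bubble at (40, 120) against the size legend gives 50.

50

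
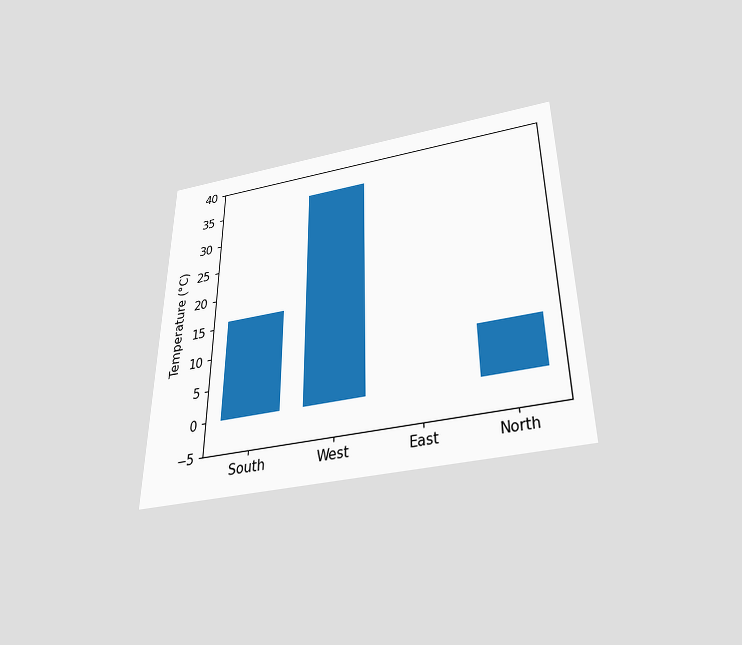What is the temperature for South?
The chart is viewed slightly from below. Reading along the chart's y-axis, the South bar reaches 16°C.

16°C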